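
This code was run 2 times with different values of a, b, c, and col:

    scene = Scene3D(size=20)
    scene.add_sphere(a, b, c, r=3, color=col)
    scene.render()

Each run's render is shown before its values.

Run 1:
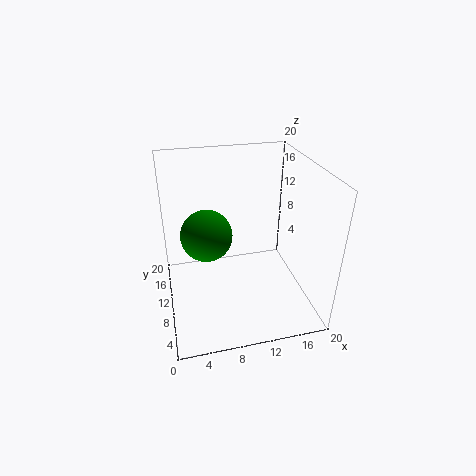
a = 5
b = 5
c = 14
col = 'green'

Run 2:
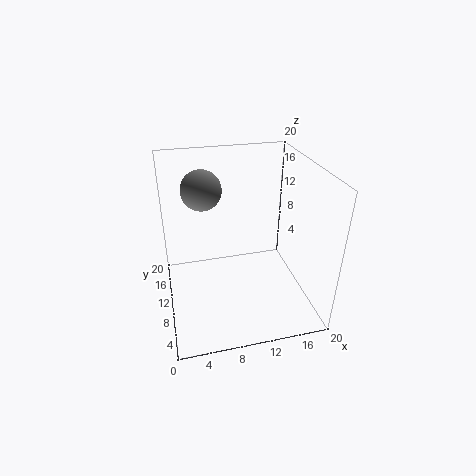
a = 6
b = 16
c = 15
col = 'gray'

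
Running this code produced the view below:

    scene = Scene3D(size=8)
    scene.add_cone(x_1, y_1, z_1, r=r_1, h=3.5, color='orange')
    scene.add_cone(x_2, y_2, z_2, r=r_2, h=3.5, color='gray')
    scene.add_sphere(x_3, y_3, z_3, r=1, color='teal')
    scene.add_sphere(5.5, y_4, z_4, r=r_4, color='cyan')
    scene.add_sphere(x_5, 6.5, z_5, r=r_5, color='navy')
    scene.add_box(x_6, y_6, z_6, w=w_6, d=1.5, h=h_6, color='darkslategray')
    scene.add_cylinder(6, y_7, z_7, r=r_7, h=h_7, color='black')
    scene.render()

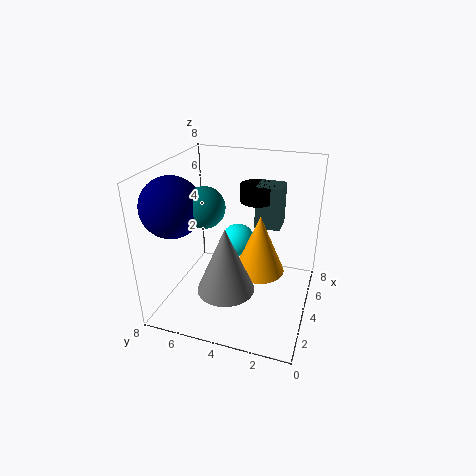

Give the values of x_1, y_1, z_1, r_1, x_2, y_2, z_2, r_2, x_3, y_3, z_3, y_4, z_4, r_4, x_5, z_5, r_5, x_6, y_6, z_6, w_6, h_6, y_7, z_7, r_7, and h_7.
x_1 = 5
y_1 = 3
z_1 = 1.5
r_1 = 1.5
x_2 = 2
y_2 = 4
z_2 = 2
r_2 = 1.5
x_3 = 2
y_3 = 5
z_3 = 6.5
y_4 = 4.5
z_4 = 3
r_4 = 1
x_5 = 1.5
z_5 = 6.5
r_5 = 1.5
x_6 = 5.5
y_6 = 2
z_6 = 4
w_6 = 1.5
h_6 = 2.5
y_7 = 3.5
z_7 = 5.5
r_7 = 1
h_7 = 1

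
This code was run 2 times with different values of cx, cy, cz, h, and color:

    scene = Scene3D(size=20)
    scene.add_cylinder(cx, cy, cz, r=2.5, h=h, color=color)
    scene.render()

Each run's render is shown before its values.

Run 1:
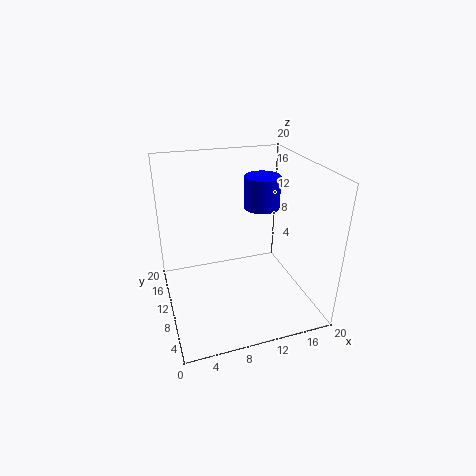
cx = 14
cy = 11.5
cz = 13.5
h = 4.5
color = 'blue'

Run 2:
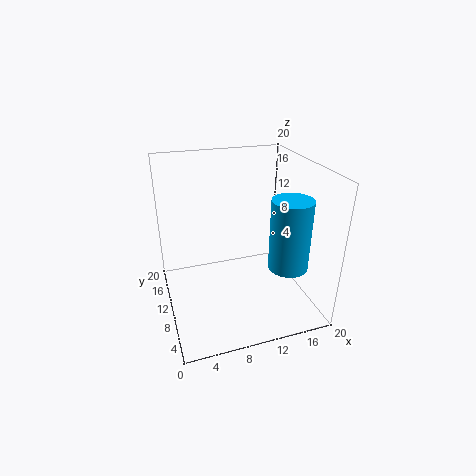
cx = 14.5
cy = 3.5
cz = 8.5
h = 9
color = 'deepskyblue'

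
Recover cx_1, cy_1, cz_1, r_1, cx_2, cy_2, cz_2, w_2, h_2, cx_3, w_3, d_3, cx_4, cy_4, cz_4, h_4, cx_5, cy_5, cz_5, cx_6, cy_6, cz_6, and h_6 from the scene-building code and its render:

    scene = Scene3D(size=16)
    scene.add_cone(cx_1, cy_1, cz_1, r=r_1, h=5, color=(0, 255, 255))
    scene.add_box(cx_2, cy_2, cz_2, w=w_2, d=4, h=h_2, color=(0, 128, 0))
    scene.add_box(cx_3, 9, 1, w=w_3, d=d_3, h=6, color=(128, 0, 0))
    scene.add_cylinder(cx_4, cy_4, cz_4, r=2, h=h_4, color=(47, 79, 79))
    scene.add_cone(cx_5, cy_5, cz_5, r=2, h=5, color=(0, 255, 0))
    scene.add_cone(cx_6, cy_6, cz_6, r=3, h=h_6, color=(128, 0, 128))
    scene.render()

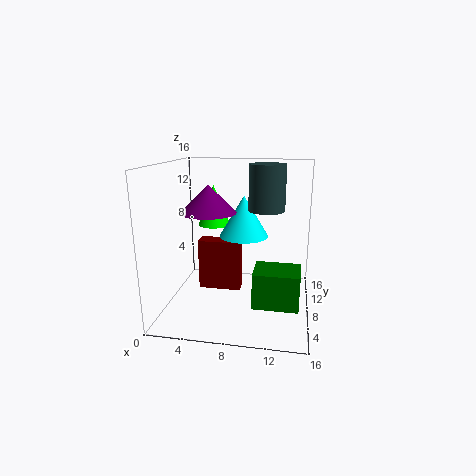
cx_1 = 8
cy_1 = 12
cz_1 = 7
r_1 = 3
cx_2 = 10
cy_2 = 5
cz_2 = 1
w_2 = 5
h_2 = 4
cx_3 = 3
w_3 = 5
d_3 = 2
cx_4 = 11
cy_4 = 9
cz_4 = 11
h_4 = 5
cx_5 = 4
cy_5 = 13
cz_5 = 8
cx_6 = 5
cy_6 = 7
cz_6 = 11
h_6 = 3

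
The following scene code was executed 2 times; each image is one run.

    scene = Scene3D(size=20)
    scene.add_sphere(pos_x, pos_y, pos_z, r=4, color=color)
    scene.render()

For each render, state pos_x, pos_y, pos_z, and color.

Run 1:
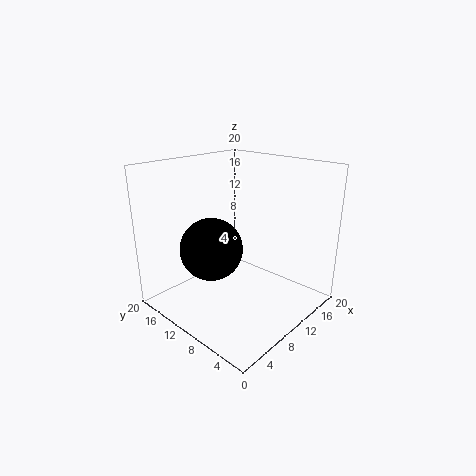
pos_x = 5, pos_y = 10, pos_z = 10, color = 'black'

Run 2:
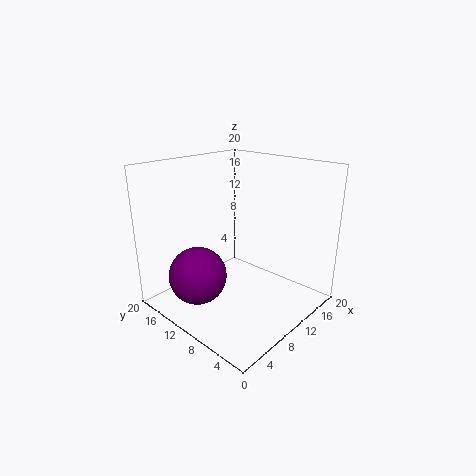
pos_x = 5, pos_y = 13, pos_z = 5, color = 'purple'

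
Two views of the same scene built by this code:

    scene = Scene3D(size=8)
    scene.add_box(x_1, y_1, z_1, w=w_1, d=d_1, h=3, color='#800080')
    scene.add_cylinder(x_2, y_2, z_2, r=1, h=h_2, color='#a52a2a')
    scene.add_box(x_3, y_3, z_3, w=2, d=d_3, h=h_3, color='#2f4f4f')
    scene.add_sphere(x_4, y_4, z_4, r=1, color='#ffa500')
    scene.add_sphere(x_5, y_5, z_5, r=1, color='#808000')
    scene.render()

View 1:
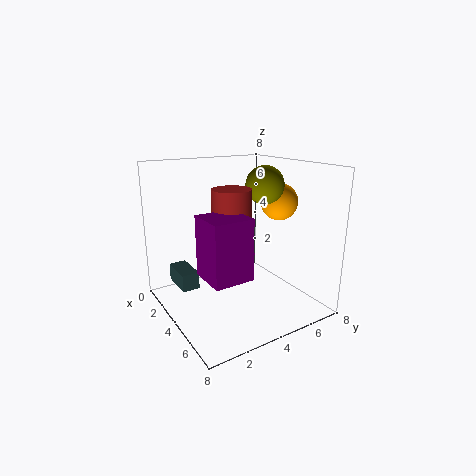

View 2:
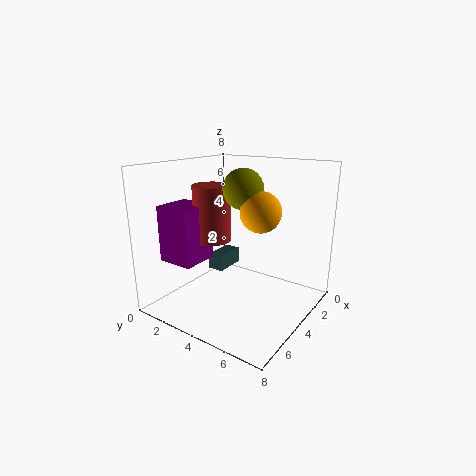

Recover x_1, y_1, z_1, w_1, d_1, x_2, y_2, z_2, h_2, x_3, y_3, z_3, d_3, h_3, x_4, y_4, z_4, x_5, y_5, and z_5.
x_1 = 5; y_1 = 1; z_1 = 3; w_1 = 2; d_1 = 2; x_2 = 5; y_2 = 3; z_2 = 4; h_2 = 3; x_3 = 1; y_3 = 1; z_3 = 1; d_3 = 1; h_3 = 1; x_4 = 5; y_4 = 6; z_4 = 6; x_5 = 5; y_5 = 5; z_5 = 7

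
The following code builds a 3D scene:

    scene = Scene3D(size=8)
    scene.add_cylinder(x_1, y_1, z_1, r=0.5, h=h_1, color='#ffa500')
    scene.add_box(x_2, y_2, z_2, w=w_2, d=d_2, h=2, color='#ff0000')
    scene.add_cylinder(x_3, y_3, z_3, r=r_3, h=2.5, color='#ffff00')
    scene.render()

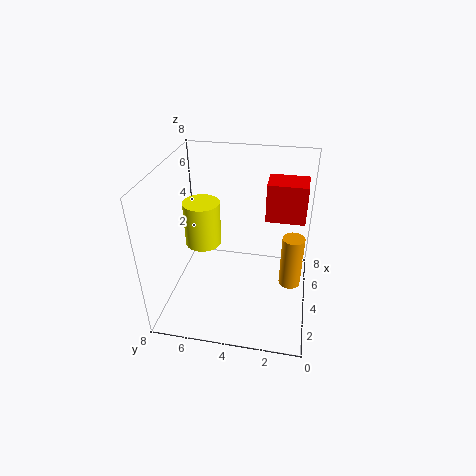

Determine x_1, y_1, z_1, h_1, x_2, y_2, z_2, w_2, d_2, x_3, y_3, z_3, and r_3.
x_1 = 1.5
y_1 = 1
z_1 = 3.5
h_1 = 2.5
x_2 = 3.5
y_2 = 0.5
z_2 = 5.5
w_2 = 1.5
d_2 = 2
x_3 = 4
y_3 = 6
z_3 = 3.5
r_3 = 1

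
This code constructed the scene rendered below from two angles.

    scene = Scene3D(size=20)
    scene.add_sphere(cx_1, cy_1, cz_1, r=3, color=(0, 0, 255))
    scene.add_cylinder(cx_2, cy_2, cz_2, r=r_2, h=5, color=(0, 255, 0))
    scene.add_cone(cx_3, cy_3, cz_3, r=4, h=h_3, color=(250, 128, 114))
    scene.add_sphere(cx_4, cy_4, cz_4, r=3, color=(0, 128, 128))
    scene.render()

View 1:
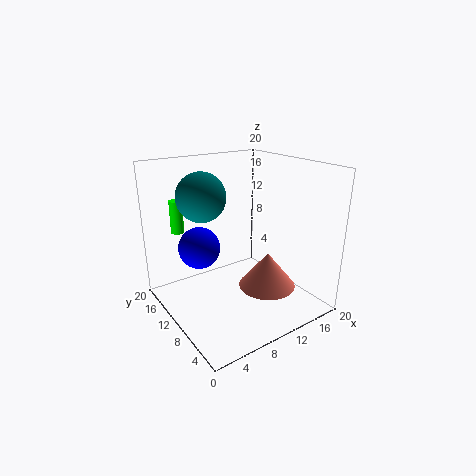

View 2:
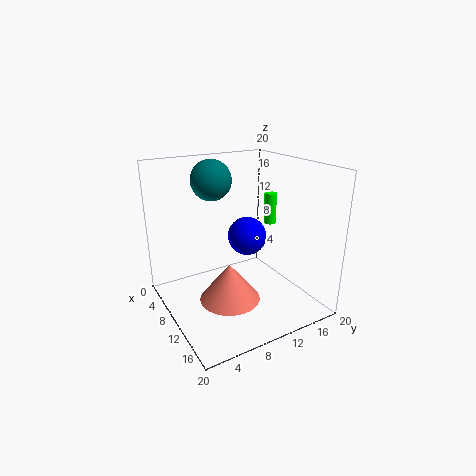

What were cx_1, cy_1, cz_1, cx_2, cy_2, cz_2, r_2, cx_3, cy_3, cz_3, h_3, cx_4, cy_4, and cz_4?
cx_1 = 6, cy_1 = 14, cz_1 = 8, cx_2 = 5, cy_2 = 19, cz_2 = 9, r_2 = 1, cx_3 = 13, cy_3 = 7, cz_3 = 3, h_3 = 5, cx_4 = 4, cy_4 = 9, cz_4 = 17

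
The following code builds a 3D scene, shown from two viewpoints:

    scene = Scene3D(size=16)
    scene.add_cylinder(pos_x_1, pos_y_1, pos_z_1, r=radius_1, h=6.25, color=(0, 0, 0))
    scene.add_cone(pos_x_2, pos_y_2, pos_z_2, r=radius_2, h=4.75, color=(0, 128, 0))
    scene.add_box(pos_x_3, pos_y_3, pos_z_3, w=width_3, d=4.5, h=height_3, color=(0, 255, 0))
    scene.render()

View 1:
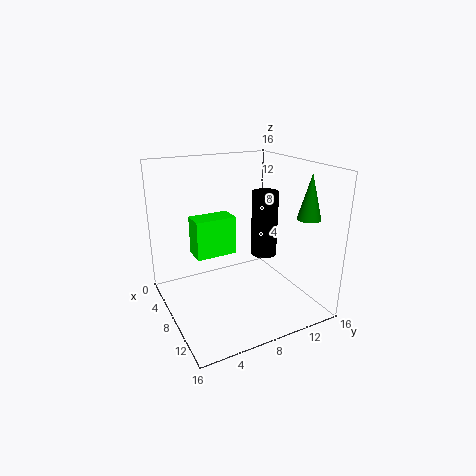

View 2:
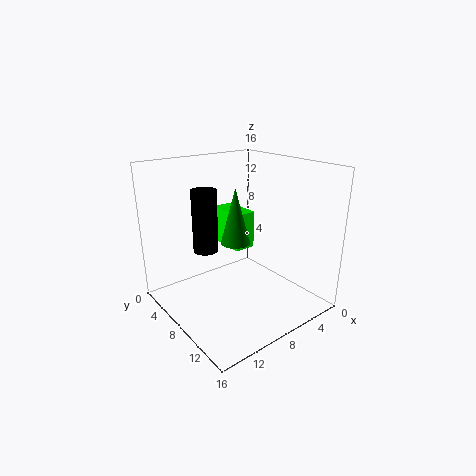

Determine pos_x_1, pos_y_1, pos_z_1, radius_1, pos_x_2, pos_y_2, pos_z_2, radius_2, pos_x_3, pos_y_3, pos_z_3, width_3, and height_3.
pos_x_1 = 12.5, pos_y_1 = 8.5, pos_z_1 = 8, radius_1 = 1.25, pos_x_2 = 12.75, pos_y_2 = 13.75, pos_z_2 = 10.75, radius_2 = 1.25, pos_x_3 = 5.5, pos_y_3 = 3.25, pos_z_3 = 6.25, width_3 = 2.5, height_3 = 4.25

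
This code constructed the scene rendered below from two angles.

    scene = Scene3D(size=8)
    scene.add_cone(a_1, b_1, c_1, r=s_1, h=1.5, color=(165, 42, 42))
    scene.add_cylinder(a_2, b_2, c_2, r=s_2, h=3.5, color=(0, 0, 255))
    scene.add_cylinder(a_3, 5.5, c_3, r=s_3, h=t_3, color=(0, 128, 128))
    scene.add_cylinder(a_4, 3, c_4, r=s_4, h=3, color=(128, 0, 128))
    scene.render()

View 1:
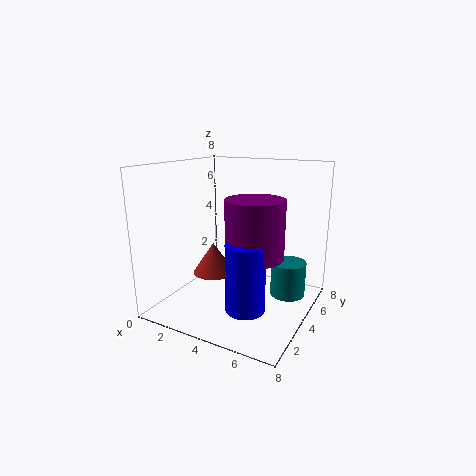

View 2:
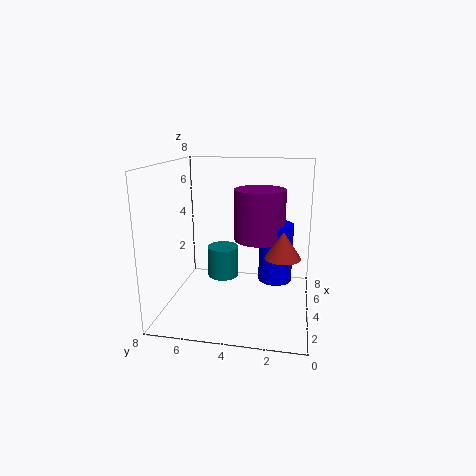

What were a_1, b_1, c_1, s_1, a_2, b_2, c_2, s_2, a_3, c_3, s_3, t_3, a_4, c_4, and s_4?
a_1 = 4; b_1 = 1.5; c_1 = 3; s_1 = 1; a_2 = 5.5; b_2 = 2; c_2 = 1; s_2 = 1; a_3 = 6.5; c_3 = 0.5; s_3 = 1; t_3 = 2; a_4 = 5.5; c_4 = 3.5; s_4 = 1.5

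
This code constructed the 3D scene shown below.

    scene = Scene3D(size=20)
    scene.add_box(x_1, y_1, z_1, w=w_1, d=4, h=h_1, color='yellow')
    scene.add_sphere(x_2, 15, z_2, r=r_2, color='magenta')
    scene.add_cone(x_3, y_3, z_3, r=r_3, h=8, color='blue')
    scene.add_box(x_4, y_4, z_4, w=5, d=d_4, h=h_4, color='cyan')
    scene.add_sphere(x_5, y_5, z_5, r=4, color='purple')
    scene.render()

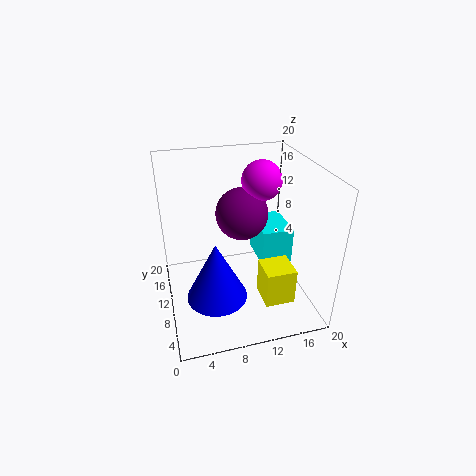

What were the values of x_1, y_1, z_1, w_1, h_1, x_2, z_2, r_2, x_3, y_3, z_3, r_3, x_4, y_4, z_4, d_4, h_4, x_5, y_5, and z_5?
x_1 = 12; y_1 = 3; z_1 = 3; w_1 = 4; h_1 = 5; x_2 = 15; z_2 = 16; r_2 = 3; x_3 = 6; y_3 = 6; z_3 = 4; r_3 = 4; x_4 = 15; y_4 = 13; z_4 = 2; d_4 = 7; h_4 = 6; x_5 = 12; y_5 = 15; z_5 = 11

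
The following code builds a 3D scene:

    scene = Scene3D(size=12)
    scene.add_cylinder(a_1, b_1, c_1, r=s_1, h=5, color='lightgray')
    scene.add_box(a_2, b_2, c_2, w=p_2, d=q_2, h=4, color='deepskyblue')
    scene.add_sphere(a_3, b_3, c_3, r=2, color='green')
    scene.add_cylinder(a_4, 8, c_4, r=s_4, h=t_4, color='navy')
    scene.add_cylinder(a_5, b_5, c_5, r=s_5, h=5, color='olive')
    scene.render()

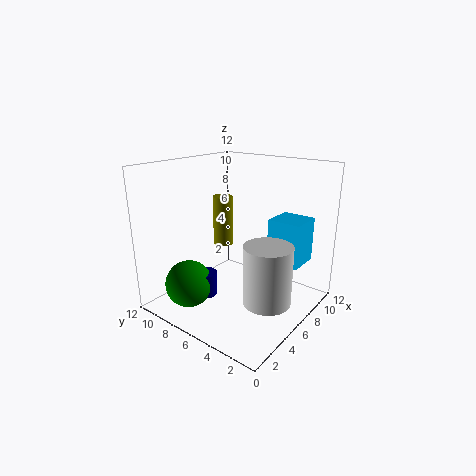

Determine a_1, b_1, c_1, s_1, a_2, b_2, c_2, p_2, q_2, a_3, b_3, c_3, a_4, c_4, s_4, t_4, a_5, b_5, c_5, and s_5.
a_1 = 6, b_1 = 3, c_1 = 1, s_1 = 2, a_2 = 9, b_2 = 2, c_2 = 3, p_2 = 3, q_2 = 3, a_3 = 3, b_3 = 9, c_3 = 2, a_4 = 4, c_4 = 1, s_4 = 1, t_4 = 2, a_5 = 10, b_5 = 11, c_5 = 3, s_5 = 1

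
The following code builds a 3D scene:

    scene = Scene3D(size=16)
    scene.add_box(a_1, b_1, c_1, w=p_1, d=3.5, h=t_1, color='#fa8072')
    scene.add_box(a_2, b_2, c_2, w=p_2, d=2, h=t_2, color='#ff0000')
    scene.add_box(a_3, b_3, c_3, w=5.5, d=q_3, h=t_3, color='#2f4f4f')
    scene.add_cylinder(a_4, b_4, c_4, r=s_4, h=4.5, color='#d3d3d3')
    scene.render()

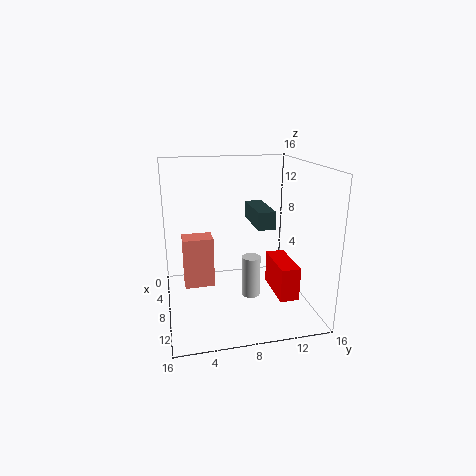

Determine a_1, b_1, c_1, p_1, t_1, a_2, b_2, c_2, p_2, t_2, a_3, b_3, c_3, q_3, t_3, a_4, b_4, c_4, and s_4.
a_1 = 4
b_1 = 2
c_1 = 1.5
p_1 = 2.5
t_1 = 6
a_2 = 9
b_2 = 11
c_2 = 3
p_2 = 5
t_2 = 3.5
a_3 = 3.5
b_3 = 10
c_3 = 9
q_3 = 2
t_3 = 2
a_4 = 10
b_4 = 9
c_4 = 2
s_4 = 1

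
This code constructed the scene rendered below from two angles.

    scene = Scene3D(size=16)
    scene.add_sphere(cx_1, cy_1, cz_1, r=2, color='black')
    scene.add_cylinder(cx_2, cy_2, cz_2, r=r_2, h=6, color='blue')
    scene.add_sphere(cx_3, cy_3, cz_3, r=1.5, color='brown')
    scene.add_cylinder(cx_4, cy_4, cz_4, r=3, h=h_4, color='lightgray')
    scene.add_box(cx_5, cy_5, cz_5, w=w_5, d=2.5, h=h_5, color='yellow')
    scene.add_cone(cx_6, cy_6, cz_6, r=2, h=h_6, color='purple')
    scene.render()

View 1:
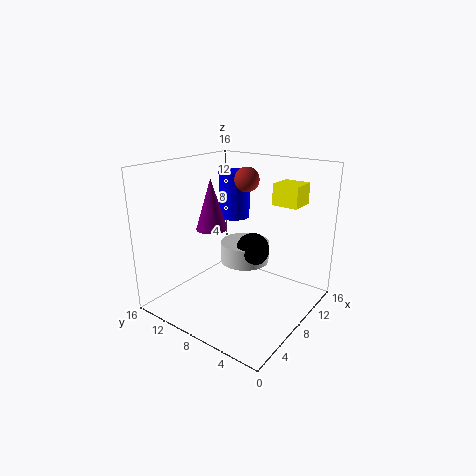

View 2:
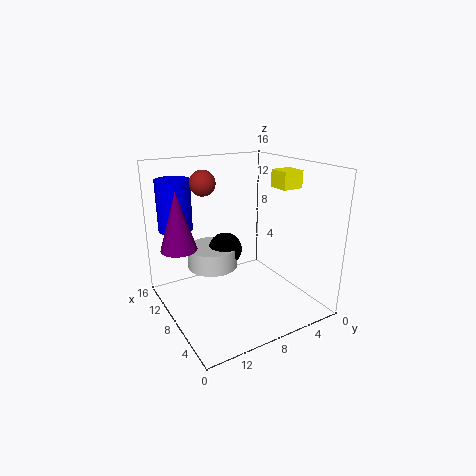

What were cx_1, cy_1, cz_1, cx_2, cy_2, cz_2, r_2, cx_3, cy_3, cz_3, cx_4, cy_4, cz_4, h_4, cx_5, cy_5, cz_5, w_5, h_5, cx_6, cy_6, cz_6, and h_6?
cx_1 = 11, cy_1 = 8, cz_1 = 5.5, cx_2 = 14, cy_2 = 13, cz_2 = 8, r_2 = 2, cx_3 = 12.5, cy_3 = 10, cz_3 = 13.5, cx_4 = 11.5, cy_4 = 9.5, cz_4 = 3.5, h_4 = 2.5, cx_5 = 6.5, cy_5 = 0.5, cz_5 = 13, w_5 = 2.5, h_5 = 2, cx_6 = 10.5, cy_6 = 14, cz_6 = 7, h_6 = 6.5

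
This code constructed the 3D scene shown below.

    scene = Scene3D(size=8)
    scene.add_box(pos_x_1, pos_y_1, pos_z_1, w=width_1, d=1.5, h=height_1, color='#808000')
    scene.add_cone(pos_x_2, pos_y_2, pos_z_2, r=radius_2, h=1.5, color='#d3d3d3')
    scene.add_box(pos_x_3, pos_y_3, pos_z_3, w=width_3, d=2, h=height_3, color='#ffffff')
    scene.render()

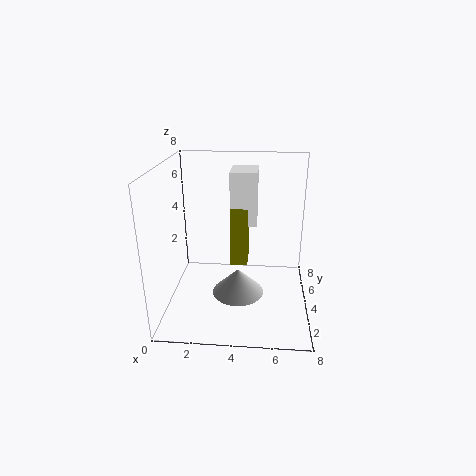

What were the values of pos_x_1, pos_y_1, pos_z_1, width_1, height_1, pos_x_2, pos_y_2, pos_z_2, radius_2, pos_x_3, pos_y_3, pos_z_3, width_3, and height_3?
pos_x_1 = 3.5; pos_y_1 = 4.5; pos_z_1 = 2; width_1 = 1; height_1 = 3.5; pos_x_2 = 4; pos_y_2 = 4; pos_z_2 = 0.5; radius_2 = 1.5; pos_x_3 = 3.5; pos_y_3 = 4.5; pos_z_3 = 4.5; width_3 = 1.5; height_3 = 3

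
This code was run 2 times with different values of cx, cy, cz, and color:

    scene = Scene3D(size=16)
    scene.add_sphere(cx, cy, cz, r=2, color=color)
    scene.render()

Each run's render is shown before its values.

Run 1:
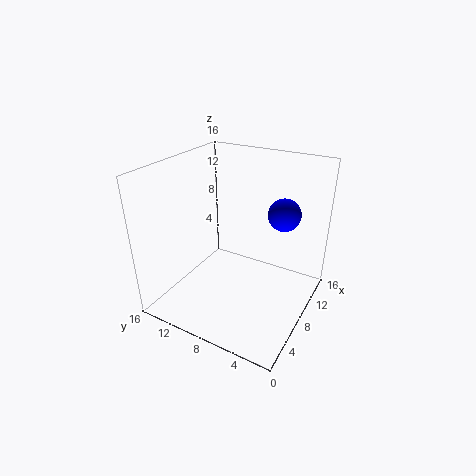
cx = 14
cy = 5
cz = 9
color = 'blue'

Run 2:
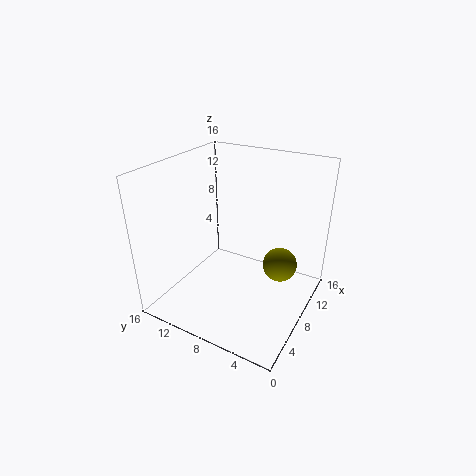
cx = 11
cy = 4
cz = 4
color = 'olive'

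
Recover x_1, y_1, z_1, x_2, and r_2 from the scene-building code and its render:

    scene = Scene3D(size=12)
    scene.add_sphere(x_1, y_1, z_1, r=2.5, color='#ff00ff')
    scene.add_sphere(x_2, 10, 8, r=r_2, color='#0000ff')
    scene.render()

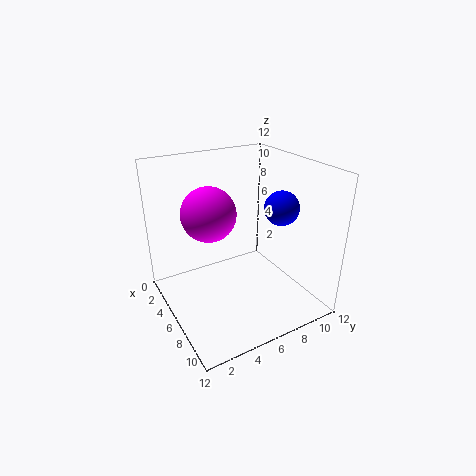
x_1 = 2.5
y_1 = 5
z_1 = 7
x_2 = 6.5
r_2 = 1.5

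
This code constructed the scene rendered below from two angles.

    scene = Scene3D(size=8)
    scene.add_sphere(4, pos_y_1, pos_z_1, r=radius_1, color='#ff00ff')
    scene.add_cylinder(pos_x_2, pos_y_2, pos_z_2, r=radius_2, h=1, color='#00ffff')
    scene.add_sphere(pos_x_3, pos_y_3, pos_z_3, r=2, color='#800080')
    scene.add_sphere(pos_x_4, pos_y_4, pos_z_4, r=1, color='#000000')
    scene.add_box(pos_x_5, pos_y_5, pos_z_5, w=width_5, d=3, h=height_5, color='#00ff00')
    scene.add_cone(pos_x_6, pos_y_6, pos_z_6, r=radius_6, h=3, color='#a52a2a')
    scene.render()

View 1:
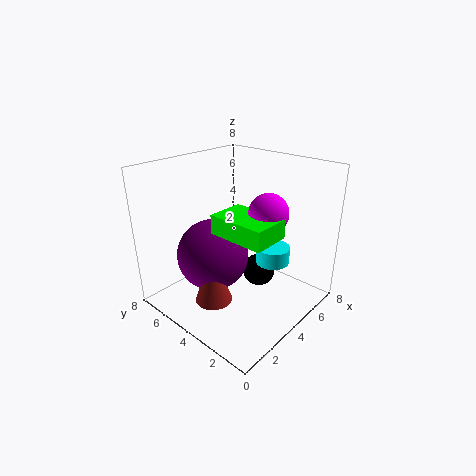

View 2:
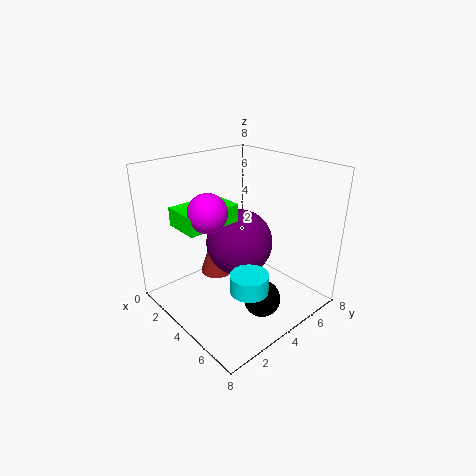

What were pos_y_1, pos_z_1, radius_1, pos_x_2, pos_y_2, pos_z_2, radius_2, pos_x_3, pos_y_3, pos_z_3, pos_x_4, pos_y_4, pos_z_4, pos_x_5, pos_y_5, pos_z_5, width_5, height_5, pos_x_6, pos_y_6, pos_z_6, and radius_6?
pos_y_1 = 2; pos_z_1 = 6; radius_1 = 1; pos_x_2 = 6; pos_y_2 = 3; pos_z_2 = 2; radius_2 = 1; pos_x_3 = 3; pos_y_3 = 5; pos_z_3 = 3; pos_x_4 = 6; pos_y_4 = 4; pos_z_4 = 1; pos_x_5 = 2; pos_y_5 = 1; pos_z_5 = 5; width_5 = 2; height_5 = 1; pos_x_6 = 2; pos_y_6 = 4; pos_z_6 = 1; radius_6 = 1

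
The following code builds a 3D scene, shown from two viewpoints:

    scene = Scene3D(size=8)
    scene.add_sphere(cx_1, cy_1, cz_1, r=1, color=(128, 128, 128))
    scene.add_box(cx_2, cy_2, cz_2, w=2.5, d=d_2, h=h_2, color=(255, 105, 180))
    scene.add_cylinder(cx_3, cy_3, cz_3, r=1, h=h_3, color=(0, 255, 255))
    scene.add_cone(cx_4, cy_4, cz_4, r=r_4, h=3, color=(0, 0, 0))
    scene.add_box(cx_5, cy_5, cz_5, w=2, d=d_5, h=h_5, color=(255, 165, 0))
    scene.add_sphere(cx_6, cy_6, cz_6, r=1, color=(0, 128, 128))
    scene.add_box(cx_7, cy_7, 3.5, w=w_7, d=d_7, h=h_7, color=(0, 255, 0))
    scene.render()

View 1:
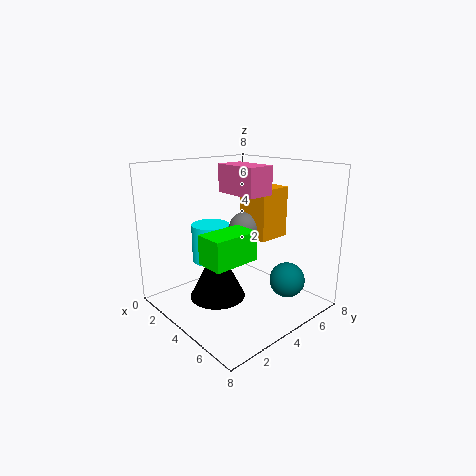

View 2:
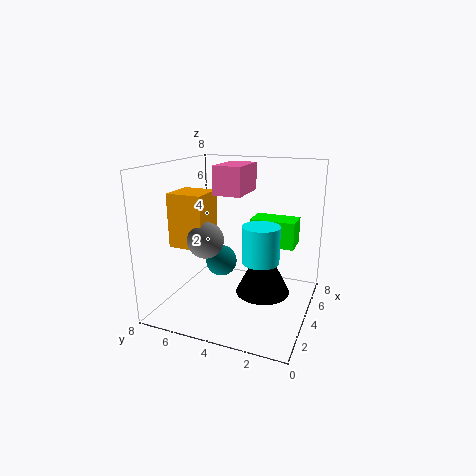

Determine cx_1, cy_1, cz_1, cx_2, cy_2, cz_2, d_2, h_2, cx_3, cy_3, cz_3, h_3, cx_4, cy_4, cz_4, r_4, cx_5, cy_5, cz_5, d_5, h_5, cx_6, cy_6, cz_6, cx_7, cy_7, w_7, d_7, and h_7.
cx_1 = 3; cy_1 = 5.5; cz_1 = 4; cx_2 = 3; cy_2 = 3.5; cz_2 = 6.5; d_2 = 1.5; h_2 = 1.5; cx_3 = 3.5; cy_3 = 2.5; cz_3 = 3; h_3 = 2; cx_4 = 4; cy_4 = 2.5; cz_4 = 1; r_4 = 1.5; cx_5 = 2.5; cy_5 = 5.5; cz_5 = 3.5; d_5 = 2; h_5 = 3; cx_6 = 6; cy_6 = 6; cz_6 = 1.5; cx_7 = 4.5; cy_7 = 1; w_7 = 1.5; d_7 = 2.5; h_7 = 1.5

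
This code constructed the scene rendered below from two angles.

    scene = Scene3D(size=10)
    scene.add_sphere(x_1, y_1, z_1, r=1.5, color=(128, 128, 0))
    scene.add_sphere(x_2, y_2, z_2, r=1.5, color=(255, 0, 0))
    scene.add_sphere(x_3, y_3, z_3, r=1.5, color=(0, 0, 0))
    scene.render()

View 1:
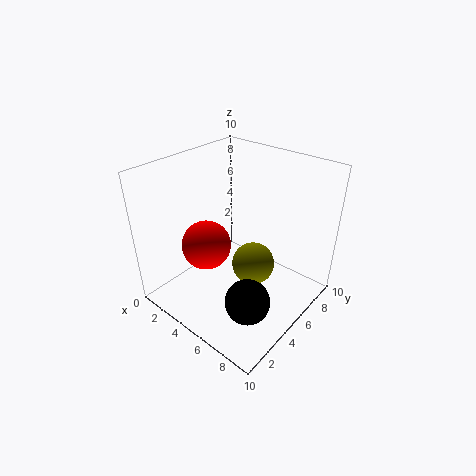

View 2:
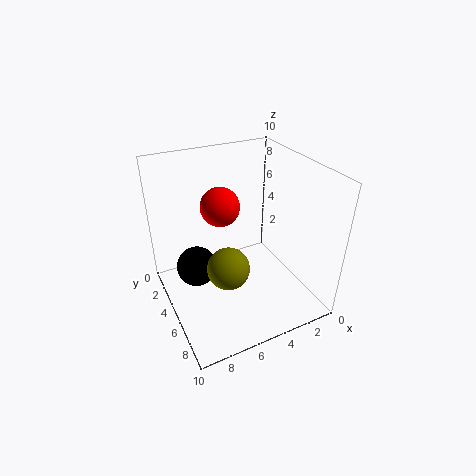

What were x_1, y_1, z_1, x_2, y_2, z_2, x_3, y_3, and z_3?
x_1 = 6, y_1 = 5.5, z_1 = 3, x_2 = 5, y_2 = 2, z_2 = 6, x_3 = 7.5, y_3 = 3, z_3 = 2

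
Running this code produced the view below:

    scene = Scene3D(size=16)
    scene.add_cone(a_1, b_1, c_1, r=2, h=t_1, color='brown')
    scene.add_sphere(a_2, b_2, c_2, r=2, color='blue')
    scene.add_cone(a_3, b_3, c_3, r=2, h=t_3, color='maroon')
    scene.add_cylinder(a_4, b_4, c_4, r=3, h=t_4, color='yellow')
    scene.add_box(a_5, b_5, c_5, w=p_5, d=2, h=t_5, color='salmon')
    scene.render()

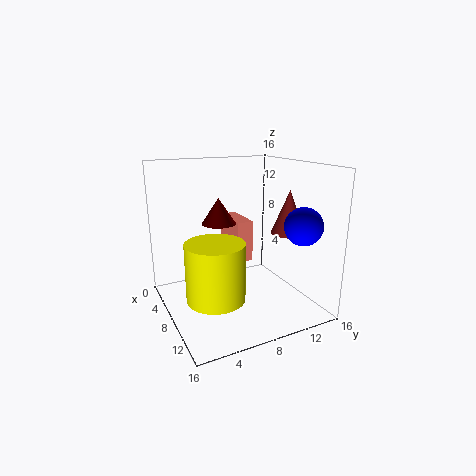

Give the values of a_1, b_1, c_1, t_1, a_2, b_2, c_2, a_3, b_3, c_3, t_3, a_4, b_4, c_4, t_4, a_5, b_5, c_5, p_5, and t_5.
a_1 = 9; b_1 = 14; c_1 = 8; t_1 = 5; a_2 = 13; b_2 = 13; c_2 = 10; a_3 = 5; b_3 = 7; c_3 = 9; t_3 = 3; a_4 = 11; b_4 = 4; c_4 = 3; t_4 = 6; a_5 = 1; b_5 = 9; c_5 = 4; p_5 = 5; t_5 = 5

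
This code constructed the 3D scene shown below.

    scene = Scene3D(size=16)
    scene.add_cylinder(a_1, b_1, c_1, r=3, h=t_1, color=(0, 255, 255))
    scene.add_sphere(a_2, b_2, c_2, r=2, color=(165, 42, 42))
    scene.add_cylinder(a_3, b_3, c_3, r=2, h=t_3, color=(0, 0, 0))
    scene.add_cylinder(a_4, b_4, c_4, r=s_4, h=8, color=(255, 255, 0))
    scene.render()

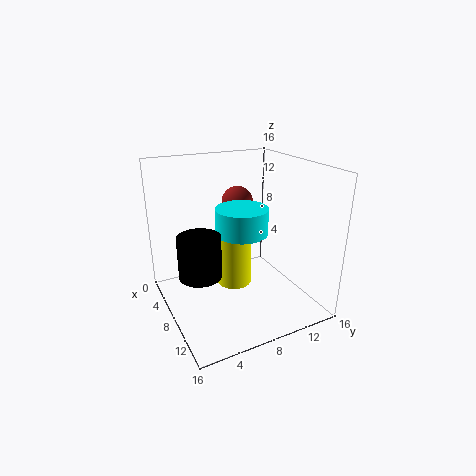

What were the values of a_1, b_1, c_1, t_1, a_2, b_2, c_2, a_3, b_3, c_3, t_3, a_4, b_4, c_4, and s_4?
a_1 = 7, b_1 = 9, c_1 = 8, t_1 = 3, a_2 = 2, b_2 = 11, c_2 = 10, a_3 = 12, b_3 = 2, c_3 = 7, t_3 = 4, a_4 = 7, b_4 = 8, c_4 = 2, s_4 = 2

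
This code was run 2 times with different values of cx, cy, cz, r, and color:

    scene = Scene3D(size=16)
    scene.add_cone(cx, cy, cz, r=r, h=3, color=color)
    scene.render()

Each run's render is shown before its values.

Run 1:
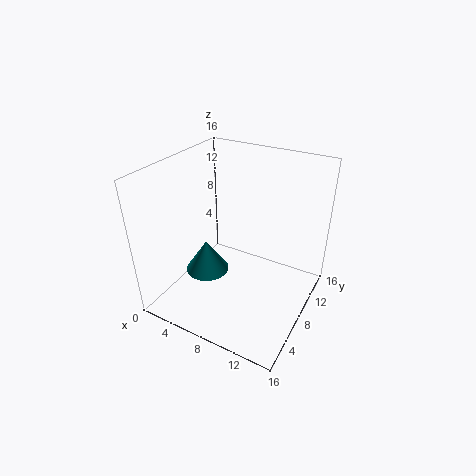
cx = 8; cy = 2; cz = 8; r = 2; color = 'teal'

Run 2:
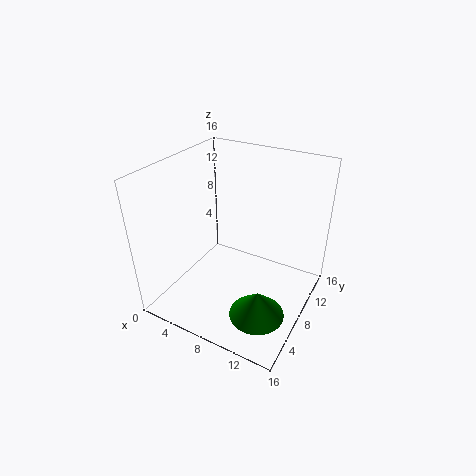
cx = 12; cy = 5; cz = 1; r = 3; color = 'green'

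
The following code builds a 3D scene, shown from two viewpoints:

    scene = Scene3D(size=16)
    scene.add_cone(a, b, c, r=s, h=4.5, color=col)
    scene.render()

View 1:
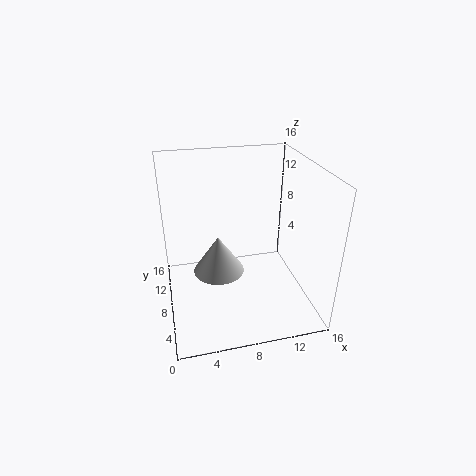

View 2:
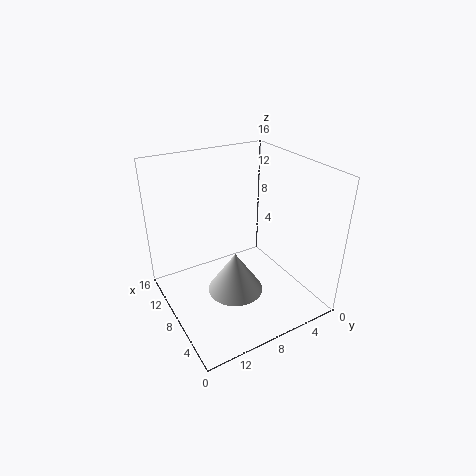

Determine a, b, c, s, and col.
a = 6
b = 9.5
c = 3
s = 3
col = 'lightgray'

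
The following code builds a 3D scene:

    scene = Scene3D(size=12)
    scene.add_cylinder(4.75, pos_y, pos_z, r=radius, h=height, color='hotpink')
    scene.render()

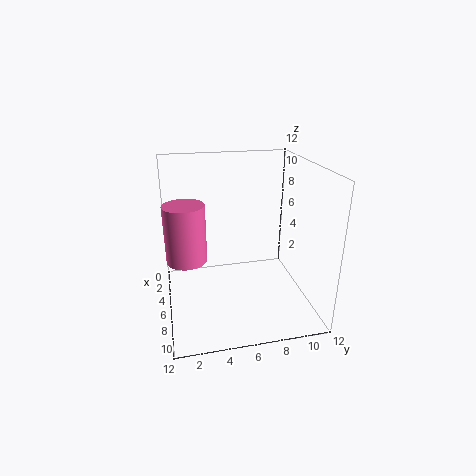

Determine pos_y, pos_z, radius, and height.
pos_y = 1.75
pos_z = 3.75
radius = 1.75
height = 5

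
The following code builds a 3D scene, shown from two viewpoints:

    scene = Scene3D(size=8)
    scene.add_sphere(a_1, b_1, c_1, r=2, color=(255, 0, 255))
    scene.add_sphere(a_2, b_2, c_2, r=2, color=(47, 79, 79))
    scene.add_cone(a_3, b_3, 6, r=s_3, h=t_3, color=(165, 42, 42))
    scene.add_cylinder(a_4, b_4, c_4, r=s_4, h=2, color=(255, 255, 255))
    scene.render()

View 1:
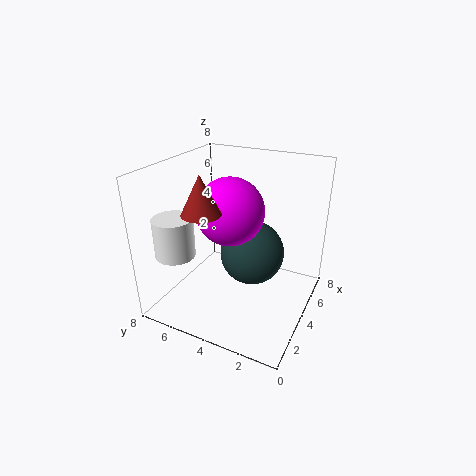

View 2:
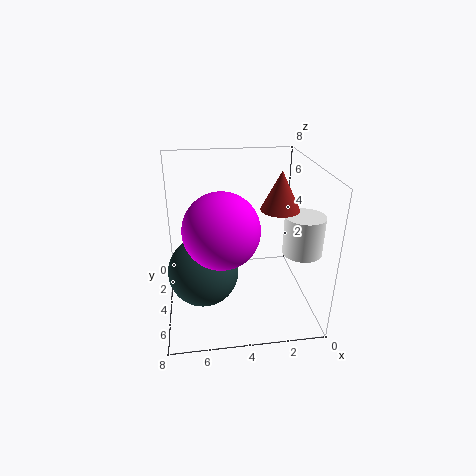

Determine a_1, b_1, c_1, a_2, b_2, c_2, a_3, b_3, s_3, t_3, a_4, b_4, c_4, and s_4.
a_1 = 5
b_1 = 5
c_1 = 5
a_2 = 6
b_2 = 4
c_2 = 2
a_3 = 2
b_3 = 5
s_3 = 1
t_3 = 2
a_4 = 1
b_4 = 6
c_4 = 4
s_4 = 1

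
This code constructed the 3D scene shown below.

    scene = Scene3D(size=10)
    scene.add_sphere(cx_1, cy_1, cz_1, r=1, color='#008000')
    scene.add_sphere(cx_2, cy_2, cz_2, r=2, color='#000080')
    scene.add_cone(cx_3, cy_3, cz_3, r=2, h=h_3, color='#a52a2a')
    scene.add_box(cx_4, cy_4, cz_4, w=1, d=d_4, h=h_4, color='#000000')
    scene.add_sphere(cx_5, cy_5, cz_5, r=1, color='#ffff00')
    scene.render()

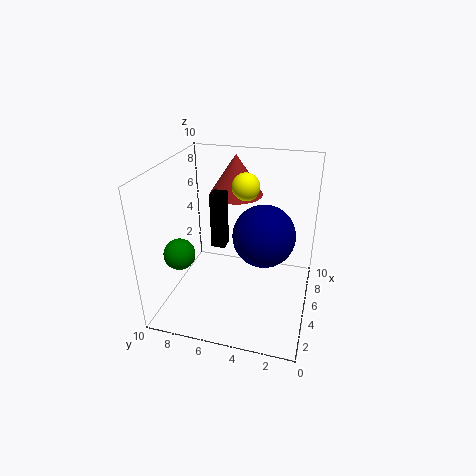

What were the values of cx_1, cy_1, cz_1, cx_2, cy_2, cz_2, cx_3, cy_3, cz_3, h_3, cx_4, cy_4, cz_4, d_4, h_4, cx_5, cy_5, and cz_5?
cx_1 = 2, cy_1 = 8, cz_1 = 5, cx_2 = 4, cy_2 = 3, cz_2 = 6, cx_3 = 8, cy_3 = 6, cz_3 = 7, h_3 = 3, cx_4 = 5, cy_4 = 6, cz_4 = 4, d_4 = 1, h_4 = 4, cx_5 = 7, cy_5 = 5, cz_5 = 8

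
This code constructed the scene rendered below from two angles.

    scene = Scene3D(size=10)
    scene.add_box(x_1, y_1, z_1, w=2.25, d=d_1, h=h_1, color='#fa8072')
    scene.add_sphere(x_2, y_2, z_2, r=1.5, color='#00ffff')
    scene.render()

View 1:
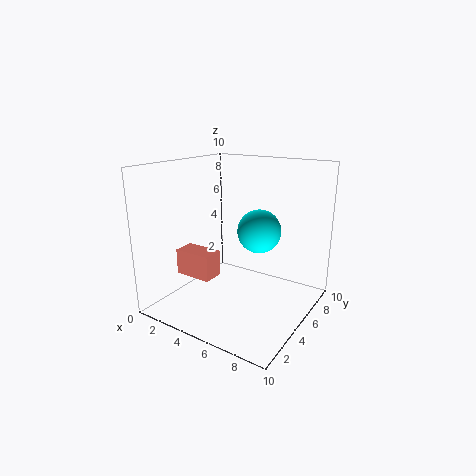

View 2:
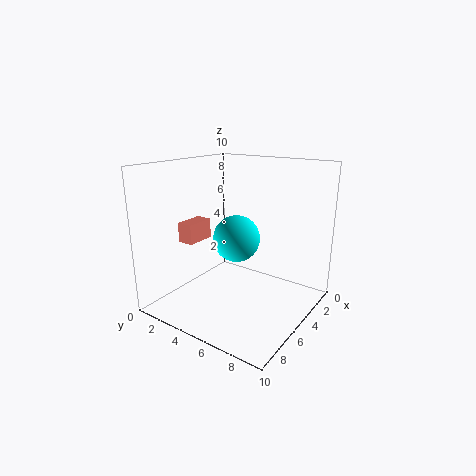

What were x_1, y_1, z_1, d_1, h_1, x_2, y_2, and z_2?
x_1 = 3.75
y_1 = 0.25
z_1 = 4
d_1 = 1.25
h_1 = 1.5
x_2 = 6.25
y_2 = 5.75
z_2 = 5.5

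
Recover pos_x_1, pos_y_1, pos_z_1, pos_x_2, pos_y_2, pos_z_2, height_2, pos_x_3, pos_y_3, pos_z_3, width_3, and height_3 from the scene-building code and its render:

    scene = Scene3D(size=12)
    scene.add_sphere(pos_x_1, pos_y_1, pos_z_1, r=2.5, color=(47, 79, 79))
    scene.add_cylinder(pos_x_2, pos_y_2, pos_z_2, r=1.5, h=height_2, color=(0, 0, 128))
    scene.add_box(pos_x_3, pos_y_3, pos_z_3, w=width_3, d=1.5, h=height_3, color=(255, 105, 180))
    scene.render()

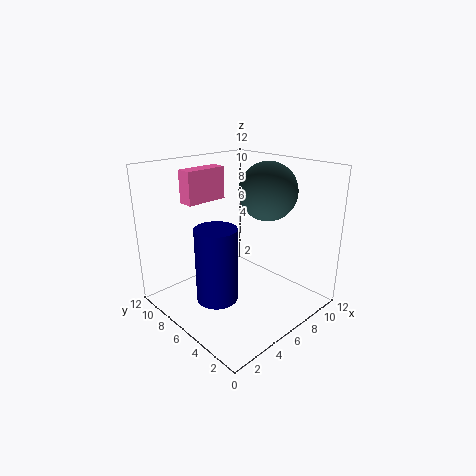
pos_x_1 = 9, pos_y_1 = 5.5, pos_z_1 = 9.5, pos_x_2 = 2, pos_y_2 = 4, pos_z_2 = 3, height_2 = 5.5, pos_x_3 = 4.5, pos_y_3 = 10.5, pos_z_3 = 8, width_3 = 4, height_3 = 3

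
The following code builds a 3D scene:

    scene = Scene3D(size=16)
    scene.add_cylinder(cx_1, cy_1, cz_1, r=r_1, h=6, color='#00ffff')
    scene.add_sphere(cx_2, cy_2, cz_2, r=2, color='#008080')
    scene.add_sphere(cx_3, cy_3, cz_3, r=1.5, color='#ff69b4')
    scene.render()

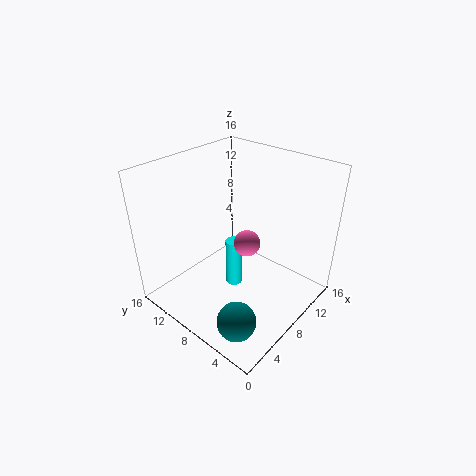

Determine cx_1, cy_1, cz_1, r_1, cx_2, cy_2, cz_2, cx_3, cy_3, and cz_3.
cx_1 = 9
cy_1 = 9.5
cz_1 = 0.5
r_1 = 1
cx_2 = 2.5
cy_2 = 3.5
cz_2 = 2.5
cx_3 = 9
cy_3 = 7.5
cz_3 = 7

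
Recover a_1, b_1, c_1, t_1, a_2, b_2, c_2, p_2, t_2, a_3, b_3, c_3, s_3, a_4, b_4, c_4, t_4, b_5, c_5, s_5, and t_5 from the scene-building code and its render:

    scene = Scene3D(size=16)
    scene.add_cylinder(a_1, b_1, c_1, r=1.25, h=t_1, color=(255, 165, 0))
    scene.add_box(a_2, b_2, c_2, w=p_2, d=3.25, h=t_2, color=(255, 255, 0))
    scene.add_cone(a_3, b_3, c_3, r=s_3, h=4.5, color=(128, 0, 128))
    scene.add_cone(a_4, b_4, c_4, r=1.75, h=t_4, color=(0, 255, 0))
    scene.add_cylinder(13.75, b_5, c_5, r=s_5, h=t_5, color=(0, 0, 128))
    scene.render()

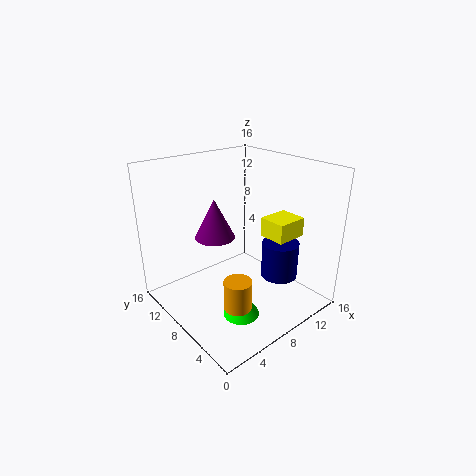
a_1 = 2.5
b_1 = 1.5
c_1 = 5.25
t_1 = 2.75
a_2 = 11.5
b_2 = 4.75
c_2 = 7.25
p_2 = 3.75
t_2 = 2.25
a_3 = 6.5
b_3 = 10.25
c_3 = 7.75
s_3 = 2.25
a_4 = 4
b_4 = 2.75
c_4 = 3
t_4 = 2.5
b_5 = 6.75
c_5 = 1.5
s_5 = 2.25
t_5 = 4.5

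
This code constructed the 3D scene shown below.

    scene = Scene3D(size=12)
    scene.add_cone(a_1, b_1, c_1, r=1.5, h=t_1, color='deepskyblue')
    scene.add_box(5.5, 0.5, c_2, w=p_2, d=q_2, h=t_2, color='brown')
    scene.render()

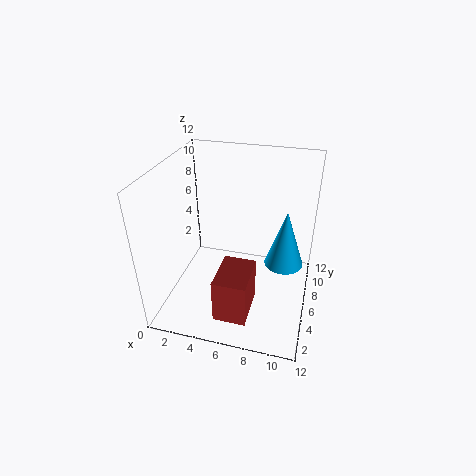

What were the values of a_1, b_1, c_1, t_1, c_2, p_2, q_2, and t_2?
a_1 = 10, b_1 = 5, c_1 = 5, t_1 = 4.5, c_2 = 2, p_2 = 2.5, q_2 = 3.5, t_2 = 3.5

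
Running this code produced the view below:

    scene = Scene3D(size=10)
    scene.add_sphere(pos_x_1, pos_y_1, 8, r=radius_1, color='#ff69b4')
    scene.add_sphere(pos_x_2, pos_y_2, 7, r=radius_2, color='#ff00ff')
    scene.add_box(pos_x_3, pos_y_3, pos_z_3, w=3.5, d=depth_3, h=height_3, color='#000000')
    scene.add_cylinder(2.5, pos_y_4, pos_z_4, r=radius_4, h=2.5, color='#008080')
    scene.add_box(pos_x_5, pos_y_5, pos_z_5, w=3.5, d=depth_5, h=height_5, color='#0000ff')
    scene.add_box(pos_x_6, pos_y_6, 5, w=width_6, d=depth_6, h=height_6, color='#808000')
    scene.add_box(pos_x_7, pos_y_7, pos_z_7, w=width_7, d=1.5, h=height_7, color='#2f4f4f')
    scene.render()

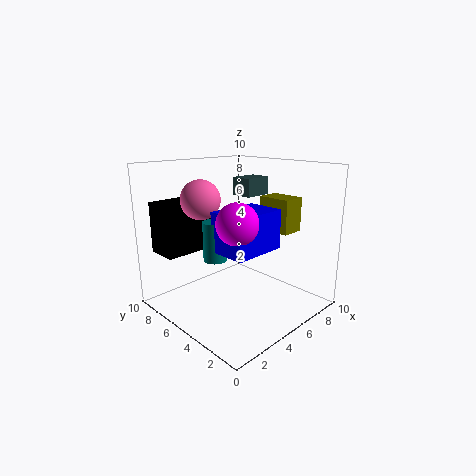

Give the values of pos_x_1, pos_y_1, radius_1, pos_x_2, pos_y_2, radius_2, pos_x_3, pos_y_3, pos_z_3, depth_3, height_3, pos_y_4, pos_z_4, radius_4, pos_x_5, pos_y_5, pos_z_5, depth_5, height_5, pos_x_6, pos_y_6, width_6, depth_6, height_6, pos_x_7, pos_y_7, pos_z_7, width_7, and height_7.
pos_x_1 = 2.25; pos_y_1 = 5.5; radius_1 = 1.25; pos_x_2 = 2.5; pos_y_2 = 2.5; radius_2 = 1.25; pos_x_3 = 0.75; pos_y_3 = 7; pos_z_3 = 4; depth_3 = 2.25; height_3 = 3.5; pos_y_4 = 4.5; pos_z_4 = 4.25; radius_4 = 0.75; pos_x_5 = 2; pos_y_5 = 1.75; pos_z_5 = 5; depth_5 = 2.5; height_5 = 2.5; pos_x_6 = 7.75; pos_y_6 = 3; width_6 = 1.75; depth_6 = 2.5; height_6 = 2.5; pos_x_7 = 5.75; pos_y_7 = 4.75; pos_z_7 = 7.75; width_7 = 2; height_7 = 1.25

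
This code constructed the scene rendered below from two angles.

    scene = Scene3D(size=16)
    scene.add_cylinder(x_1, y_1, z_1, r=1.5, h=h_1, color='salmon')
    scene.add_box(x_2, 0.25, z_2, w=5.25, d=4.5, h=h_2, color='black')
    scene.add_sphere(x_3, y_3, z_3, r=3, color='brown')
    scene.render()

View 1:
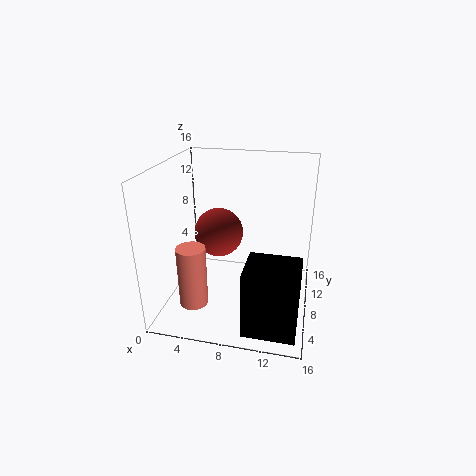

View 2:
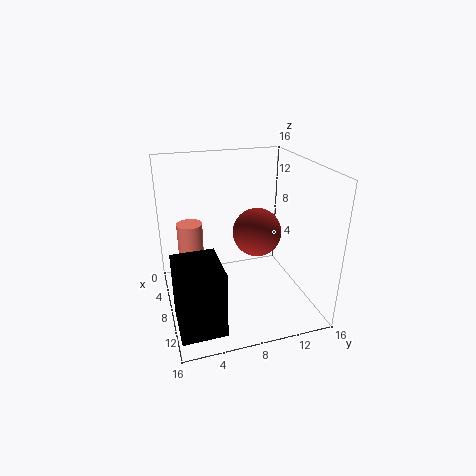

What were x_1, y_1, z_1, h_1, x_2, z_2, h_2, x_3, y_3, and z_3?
x_1 = 4.25; y_1 = 3.25; z_1 = 2.25; h_1 = 6.5; x_2 = 10; z_2 = 1.25; h_2 = 7; x_3 = 4.75; y_3 = 11.5; z_3 = 6.75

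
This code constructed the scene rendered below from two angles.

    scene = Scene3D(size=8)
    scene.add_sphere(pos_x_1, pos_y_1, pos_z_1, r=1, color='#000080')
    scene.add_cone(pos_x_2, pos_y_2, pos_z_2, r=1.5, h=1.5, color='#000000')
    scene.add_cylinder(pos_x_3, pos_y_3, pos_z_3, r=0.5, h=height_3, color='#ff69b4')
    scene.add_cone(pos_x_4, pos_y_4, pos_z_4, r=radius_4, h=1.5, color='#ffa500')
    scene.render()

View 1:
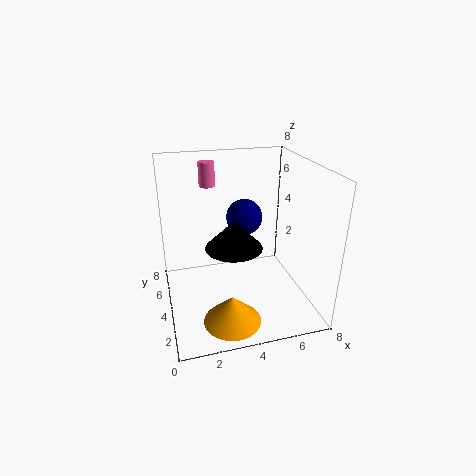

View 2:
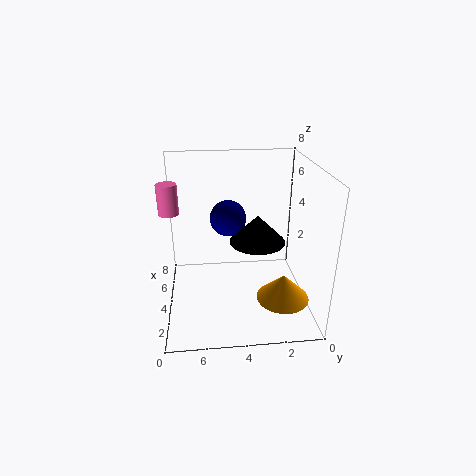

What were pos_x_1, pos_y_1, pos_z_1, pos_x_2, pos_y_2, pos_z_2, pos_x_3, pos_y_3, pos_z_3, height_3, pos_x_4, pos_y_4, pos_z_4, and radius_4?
pos_x_1 = 4.5; pos_y_1 = 4.5; pos_z_1 = 5; pos_x_2 = 3.5; pos_y_2 = 3; pos_z_2 = 4; pos_x_3 = 3; pos_y_3 = 7.5; pos_z_3 = 6; height_3 = 1.5; pos_x_4 = 3; pos_y_4 = 1.5; pos_z_4 = 0.5; radius_4 = 1.5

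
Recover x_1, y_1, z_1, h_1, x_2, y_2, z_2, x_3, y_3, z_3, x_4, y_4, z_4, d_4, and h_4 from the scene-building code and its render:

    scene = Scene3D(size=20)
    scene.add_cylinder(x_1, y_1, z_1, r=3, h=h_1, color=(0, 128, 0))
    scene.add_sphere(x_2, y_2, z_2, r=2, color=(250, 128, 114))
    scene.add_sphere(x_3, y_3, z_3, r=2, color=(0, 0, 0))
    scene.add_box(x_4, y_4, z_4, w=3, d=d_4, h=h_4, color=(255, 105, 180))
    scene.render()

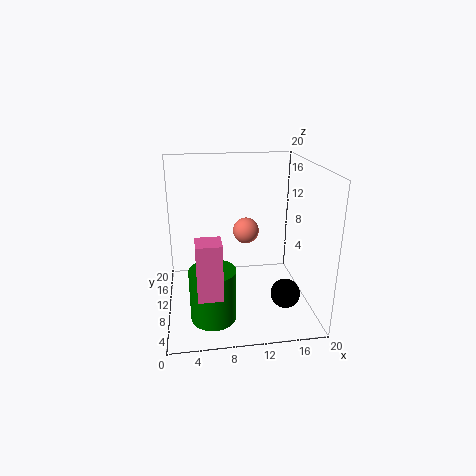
x_1 = 6; y_1 = 5; z_1 = 1; h_1 = 7; x_2 = 12; y_2 = 15; z_2 = 9; x_3 = 16; y_3 = 6; z_3 = 3; x_4 = 4; y_4 = 1; z_4 = 6; d_4 = 3; h_4 = 7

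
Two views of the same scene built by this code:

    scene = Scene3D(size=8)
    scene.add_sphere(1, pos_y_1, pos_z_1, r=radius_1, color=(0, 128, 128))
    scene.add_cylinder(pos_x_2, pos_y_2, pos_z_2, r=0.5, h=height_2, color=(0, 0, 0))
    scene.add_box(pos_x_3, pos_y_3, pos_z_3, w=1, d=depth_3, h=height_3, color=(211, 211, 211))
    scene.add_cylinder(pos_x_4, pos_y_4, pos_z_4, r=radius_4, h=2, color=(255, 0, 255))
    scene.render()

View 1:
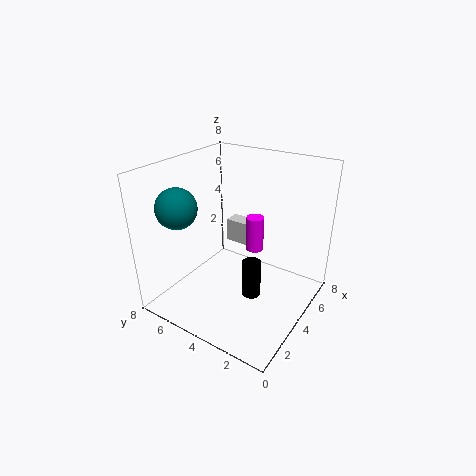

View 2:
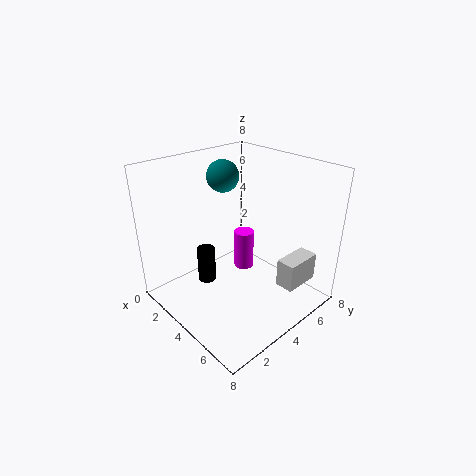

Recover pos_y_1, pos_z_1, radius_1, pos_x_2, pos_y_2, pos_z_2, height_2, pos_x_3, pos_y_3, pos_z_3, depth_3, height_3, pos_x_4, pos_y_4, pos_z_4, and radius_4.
pos_y_1 = 5.5; pos_z_1 = 6.5; radius_1 = 1; pos_x_2 = 3; pos_y_2 = 2.5; pos_z_2 = 1.5; height_2 = 2; pos_x_3 = 6.5; pos_y_3 = 4.5; pos_z_3 = 2; depth_3 = 2; height_3 = 1.5; pos_x_4 = 5; pos_y_4 = 3.5; pos_z_4 = 3; radius_4 = 0.5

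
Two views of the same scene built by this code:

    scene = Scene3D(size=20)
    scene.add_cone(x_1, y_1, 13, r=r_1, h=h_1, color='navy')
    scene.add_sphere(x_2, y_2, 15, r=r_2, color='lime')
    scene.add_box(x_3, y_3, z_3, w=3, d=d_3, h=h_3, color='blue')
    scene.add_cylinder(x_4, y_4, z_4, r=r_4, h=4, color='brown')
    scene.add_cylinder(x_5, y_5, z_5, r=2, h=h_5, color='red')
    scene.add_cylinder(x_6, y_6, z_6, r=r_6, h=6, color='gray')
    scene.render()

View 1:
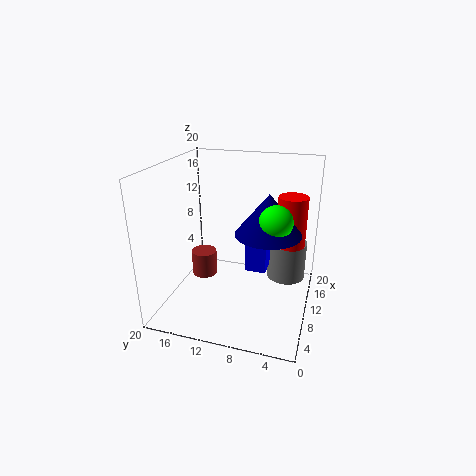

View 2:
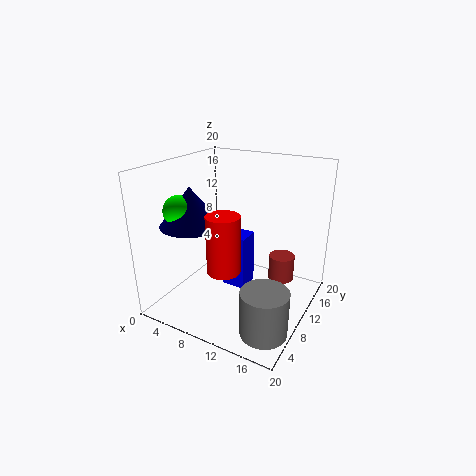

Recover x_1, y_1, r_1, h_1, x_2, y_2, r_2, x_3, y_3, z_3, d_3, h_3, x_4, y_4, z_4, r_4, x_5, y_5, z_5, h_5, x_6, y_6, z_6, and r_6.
x_1 = 6, y_1 = 5, r_1 = 4, h_1 = 5, x_2 = 5, y_2 = 4, r_2 = 2, x_3 = 10, y_3 = 6, z_3 = 5, d_3 = 3, h_3 = 7, x_4 = 14, y_4 = 17, z_4 = 1, r_4 = 2, x_5 = 12, y_5 = 3, z_5 = 9, h_5 = 7, x_6 = 17, y_6 = 4, z_6 = 1, r_6 = 3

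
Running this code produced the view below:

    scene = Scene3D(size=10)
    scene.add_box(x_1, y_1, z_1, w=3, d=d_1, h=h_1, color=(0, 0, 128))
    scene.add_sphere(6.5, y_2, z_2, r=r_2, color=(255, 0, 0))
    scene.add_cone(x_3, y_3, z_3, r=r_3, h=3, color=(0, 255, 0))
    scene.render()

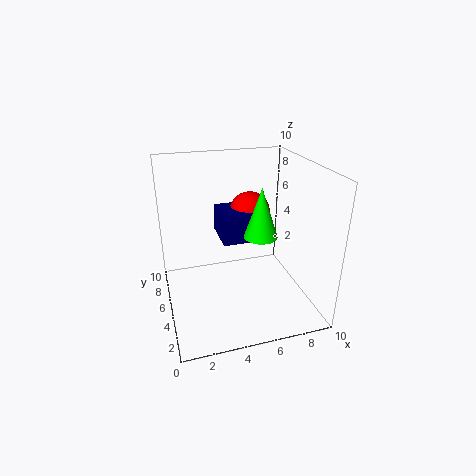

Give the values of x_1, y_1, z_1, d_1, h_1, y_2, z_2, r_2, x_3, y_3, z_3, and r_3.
x_1 = 4; y_1 = 5; z_1 = 4.5; d_1 = 3; h_1 = 2; y_2 = 7; z_2 = 6; r_2 = 1.5; x_3 = 5.5; y_3 = 2; z_3 = 6.5; r_3 = 1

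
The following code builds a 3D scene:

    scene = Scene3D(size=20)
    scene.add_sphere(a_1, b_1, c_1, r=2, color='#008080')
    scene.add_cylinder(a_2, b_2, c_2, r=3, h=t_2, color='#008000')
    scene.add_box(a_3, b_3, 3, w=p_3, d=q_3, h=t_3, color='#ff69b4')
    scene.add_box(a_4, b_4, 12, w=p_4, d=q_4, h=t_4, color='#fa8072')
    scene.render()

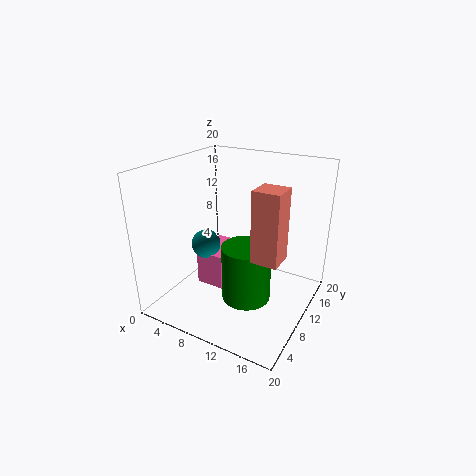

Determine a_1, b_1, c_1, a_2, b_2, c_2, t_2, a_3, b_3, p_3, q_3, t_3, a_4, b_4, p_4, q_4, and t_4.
a_1 = 6, b_1 = 8, c_1 = 9, a_2 = 14, b_2 = 5, c_2 = 5, t_2 = 7, a_3 = 5, b_3 = 7, p_3 = 4, q_3 = 6, t_3 = 5, a_4 = 16, b_4 = 2, p_4 = 3, q_4 = 3, t_4 = 8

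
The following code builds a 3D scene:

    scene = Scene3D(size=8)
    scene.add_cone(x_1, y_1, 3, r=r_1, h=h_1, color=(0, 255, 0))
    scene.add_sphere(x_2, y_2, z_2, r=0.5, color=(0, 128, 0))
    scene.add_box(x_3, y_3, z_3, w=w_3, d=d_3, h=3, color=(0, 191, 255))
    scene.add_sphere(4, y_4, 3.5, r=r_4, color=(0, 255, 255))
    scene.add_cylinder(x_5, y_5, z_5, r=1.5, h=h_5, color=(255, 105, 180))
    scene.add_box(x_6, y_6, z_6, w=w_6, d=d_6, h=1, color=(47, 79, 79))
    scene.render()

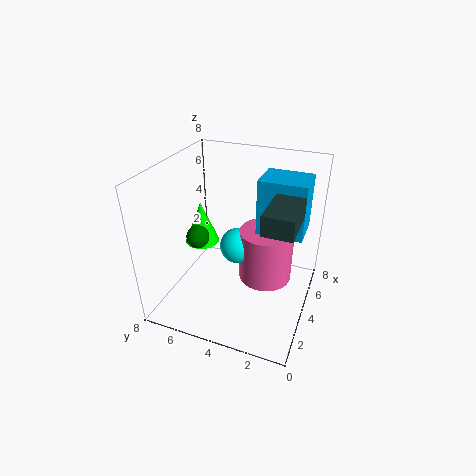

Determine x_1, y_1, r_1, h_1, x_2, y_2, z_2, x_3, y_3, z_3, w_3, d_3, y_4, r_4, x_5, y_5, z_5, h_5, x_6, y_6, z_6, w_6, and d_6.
x_1 = 4.5, y_1 = 6.5, r_1 = 1, h_1 = 2.5, x_2 = 0.5, y_2 = 4.5, z_2 = 6, x_3 = 4, y_3 = 0.5, z_3 = 4.5, w_3 = 2, d_3 = 2.5, y_4 = 4, r_4 = 1, x_5 = 4.5, y_5 = 2.5, z_5 = 1.5, h_5 = 3, x_6 = 1.5, y_6 = 0.5, z_6 = 6, w_6 = 2.5, d_6 = 1.5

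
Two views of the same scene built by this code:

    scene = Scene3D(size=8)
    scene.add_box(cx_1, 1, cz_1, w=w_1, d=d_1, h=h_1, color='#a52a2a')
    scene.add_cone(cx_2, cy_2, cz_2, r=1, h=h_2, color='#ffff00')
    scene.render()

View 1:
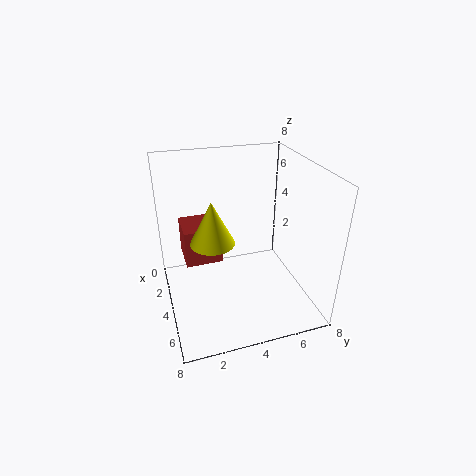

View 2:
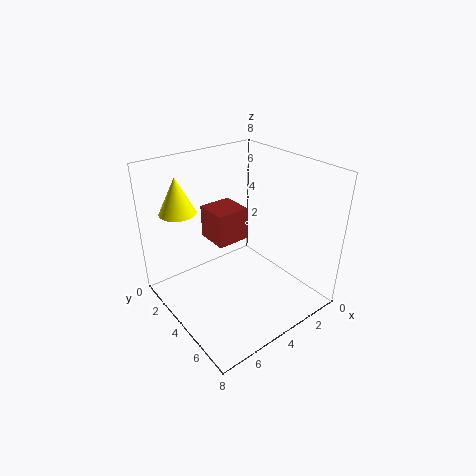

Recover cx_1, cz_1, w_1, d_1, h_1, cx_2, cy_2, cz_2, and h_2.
cx_1 = 2.5, cz_1 = 3, w_1 = 2, d_1 = 2, h_1 = 2, cx_2 = 6.5, cy_2 = 2, cz_2 = 5.5, h_2 = 2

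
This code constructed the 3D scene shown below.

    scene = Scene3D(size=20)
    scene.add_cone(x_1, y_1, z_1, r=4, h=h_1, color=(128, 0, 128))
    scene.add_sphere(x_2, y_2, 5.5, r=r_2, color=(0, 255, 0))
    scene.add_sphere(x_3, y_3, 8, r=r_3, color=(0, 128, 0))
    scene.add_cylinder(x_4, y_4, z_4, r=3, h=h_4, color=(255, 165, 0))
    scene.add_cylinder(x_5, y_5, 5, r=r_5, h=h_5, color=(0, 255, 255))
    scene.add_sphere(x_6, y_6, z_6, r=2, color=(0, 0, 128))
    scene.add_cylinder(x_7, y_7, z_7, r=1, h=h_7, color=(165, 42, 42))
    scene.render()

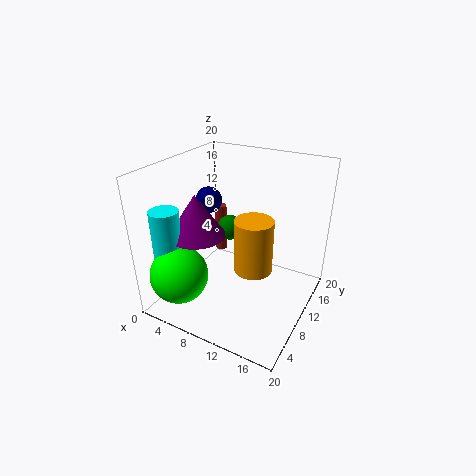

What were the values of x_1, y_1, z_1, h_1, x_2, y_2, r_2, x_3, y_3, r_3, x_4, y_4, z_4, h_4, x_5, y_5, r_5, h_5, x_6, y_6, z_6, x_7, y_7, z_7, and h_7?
x_1 = 4.5, y_1 = 8, z_1 = 10, h_1 = 6, x_2 = 4, y_2 = 4, r_2 = 4, x_3 = 5.5, y_3 = 15.5, r_3 = 2, x_4 = 10.5, y_4 = 14, z_4 = 2.5, h_4 = 8.5, x_5 = 2, y_5 = 4.5, r_5 = 2, h_5 = 9.5, x_6 = 3, y_6 = 13.5, z_6 = 13, x_7 = 2.5, y_7 = 17.5, z_7 = 2.5, h_7 = 8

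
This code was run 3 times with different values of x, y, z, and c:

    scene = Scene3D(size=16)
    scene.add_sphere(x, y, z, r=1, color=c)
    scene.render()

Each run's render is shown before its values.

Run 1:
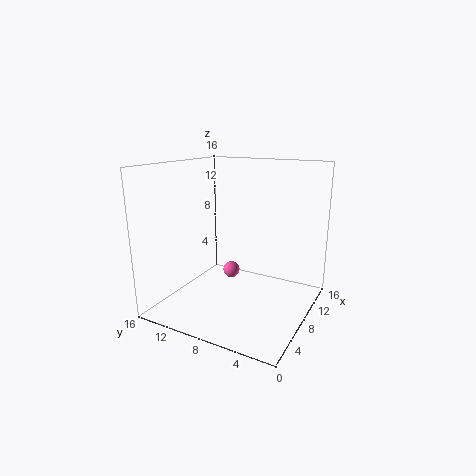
x = 10
y = 10
z = 3
c = 'hotpink'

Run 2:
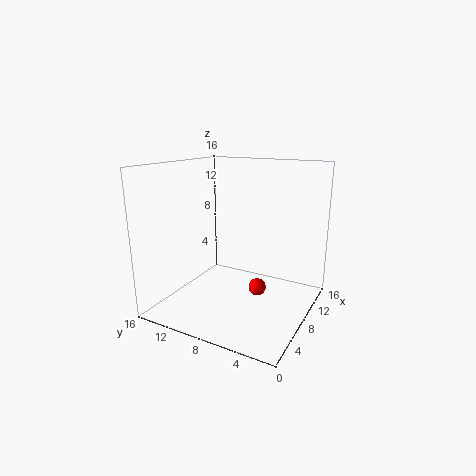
x = 9
y = 6
z = 2
c = 'red'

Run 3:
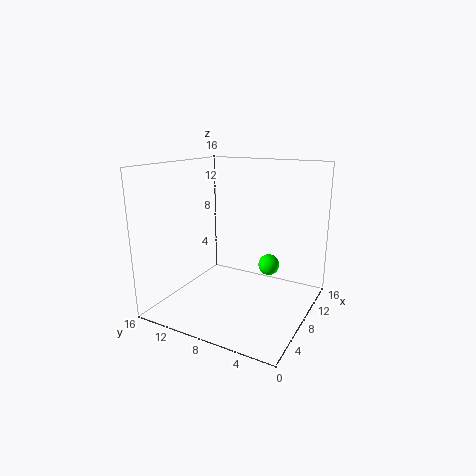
x = 5
y = 3
z = 7
c = 'lime'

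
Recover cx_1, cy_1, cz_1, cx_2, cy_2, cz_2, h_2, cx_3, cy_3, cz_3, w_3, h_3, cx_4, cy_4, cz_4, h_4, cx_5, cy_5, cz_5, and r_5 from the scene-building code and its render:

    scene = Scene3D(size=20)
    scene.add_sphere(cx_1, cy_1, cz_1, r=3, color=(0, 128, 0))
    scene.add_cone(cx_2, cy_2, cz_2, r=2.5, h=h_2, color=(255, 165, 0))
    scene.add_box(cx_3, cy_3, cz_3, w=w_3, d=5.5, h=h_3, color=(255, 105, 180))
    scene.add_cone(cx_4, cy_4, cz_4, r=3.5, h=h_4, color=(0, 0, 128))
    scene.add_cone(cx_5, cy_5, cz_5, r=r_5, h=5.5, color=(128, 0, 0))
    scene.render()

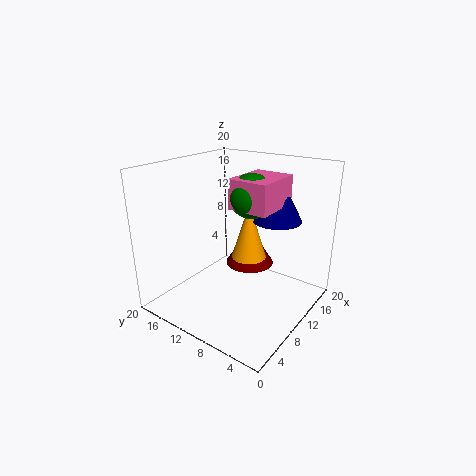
cx_1 = 11
cy_1 = 8.5
cz_1 = 16
cx_2 = 12
cy_2 = 9.5
cz_2 = 6.5
h_2 = 8
cx_3 = 8.5
cy_3 = 5
cz_3 = 14.5
w_3 = 7
h_3 = 4
cx_4 = 14.5
cy_4 = 6.5
cz_4 = 12
h_4 = 6.5
cx_5 = 13
cy_5 = 10
cz_5 = 5
r_5 = 3.5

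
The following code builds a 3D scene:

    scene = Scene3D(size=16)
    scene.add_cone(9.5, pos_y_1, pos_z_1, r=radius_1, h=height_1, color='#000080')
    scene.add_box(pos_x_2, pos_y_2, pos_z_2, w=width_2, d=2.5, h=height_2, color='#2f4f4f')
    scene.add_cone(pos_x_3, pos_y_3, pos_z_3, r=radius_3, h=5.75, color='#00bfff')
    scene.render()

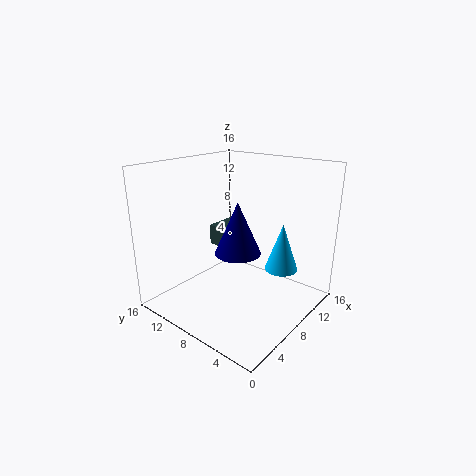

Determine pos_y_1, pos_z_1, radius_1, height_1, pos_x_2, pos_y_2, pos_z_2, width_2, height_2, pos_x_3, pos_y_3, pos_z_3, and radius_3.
pos_y_1 = 9.25, pos_z_1 = 5.25, radius_1 = 2.75, height_1 = 6.25, pos_x_2 = 9.5, pos_y_2 = 11.25, pos_z_2 = 5.25, width_2 = 3.75, height_2 = 2.5, pos_x_3 = 13, pos_y_3 = 5.25, pos_z_3 = 3, radius_3 = 2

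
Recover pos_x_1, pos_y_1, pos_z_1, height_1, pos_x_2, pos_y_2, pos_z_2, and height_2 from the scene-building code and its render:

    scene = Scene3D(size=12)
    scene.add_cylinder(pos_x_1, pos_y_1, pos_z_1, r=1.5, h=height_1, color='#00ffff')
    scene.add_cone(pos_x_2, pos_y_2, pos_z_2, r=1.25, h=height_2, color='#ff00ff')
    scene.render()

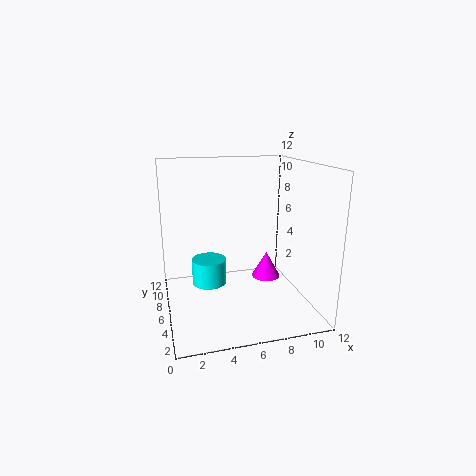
pos_x_1 = 3.75
pos_y_1 = 7.5
pos_z_1 = 1.5
height_1 = 2.25
pos_x_2 = 8.75
pos_y_2 = 6.5
pos_z_2 = 2
height_2 = 2.25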